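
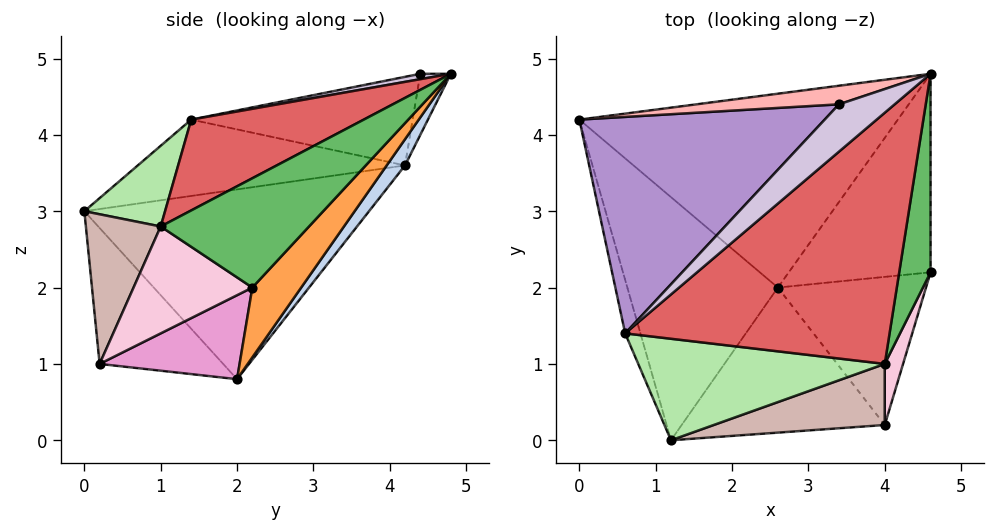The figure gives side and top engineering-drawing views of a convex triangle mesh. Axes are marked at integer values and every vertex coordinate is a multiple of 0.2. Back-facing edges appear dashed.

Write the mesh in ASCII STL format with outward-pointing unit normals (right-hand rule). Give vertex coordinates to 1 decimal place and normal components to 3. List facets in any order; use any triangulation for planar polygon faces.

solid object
 facet normal -0.776 -0.134 -0.616
  outer loop
   vertex 2.6 2.0 0.8
   vertex 1.2 0.0 3.0
   vertex 0.0 4.2 3.6
  endloop
 endfacet
 facet normal 0.048 0.807 -0.589
  outer loop
   vertex 2.6 2.0 0.8
   vertex 0.0 4.2 3.6
   vertex 4.6 4.8 4.8
  endloop
 endfacet
 facet normal 0.318 0.695 -0.645
  outer loop
   vertex 2.6 2.0 0.8
   vertex 4.6 4.8 4.8
   vertex 4.6 2.2 2.0
  endloop
 endfacet
 facet normal -0.951 -0.244 -0.190
  outer loop
   vertex 0.6 1.4 4.2
   vertex 0.0 4.2 3.6
   vertex 1.2 0.0 3.0
  endloop
 endfacet
 facet normal 0.922 -0.285 0.264
  outer loop
   vertex 4.0 1.0 2.8
   vertex 4.6 2.2 2.0
   vertex 4.6 4.8 4.8
  endloop
 endfacet
 facet normal 0.257 -0.563 0.785
  outer loop
   vertex 4.0 1.0 2.8
   vertex 0.6 1.4 4.2
   vertex 1.2 0.0 3.0
  endloop
 endfacet
 facet normal 0.285 -0.481 0.829
  outer loop
   vertex 4.0 1.0 2.8
   vertex 4.6 4.8 4.8
   vertex 0.6 1.4 4.2
  endloop
 endfacet
 facet normal -0.254 0.763 0.594
  outer loop
   vertex 3.4 4.4 4.8
   vertex 4.6 4.8 4.8
   vertex 0.0 4.2 3.6
  endloop
 endfacet
 facet normal -0.337 0.128 0.933
  outer loop
   vertex 3.4 4.4 4.8
   vertex 0.0 4.2 3.6
   vertex 0.6 1.4 4.2
  endloop
 endfacet
 facet normal 0.093 -0.278 0.956
  outer loop
   vertex 3.4 4.4 4.8
   vertex 0.6 1.4 4.2
   vertex 4.6 4.8 4.8
  endloop
 endfacet
 facet normal -0.492 -0.465 -0.736
  outer loop
   vertex 4.0 0.2 1.0
   vertex 1.2 0.0 3.0
   vertex 2.6 2.0 0.8
  endloop
 endfacet
 facet normal 0.335 -0.861 0.383
  outer loop
   vertex 4.0 0.2 1.0
   vertex 4.0 1.0 2.8
   vertex 1.2 0.0 3.0
  endloop
 endfacet
 facet normal 0.474 0.276 -0.836
  outer loop
   vertex 4.0 0.2 1.0
   vertex 2.6 2.0 0.8
   vertex 4.6 2.2 2.0
  endloop
 endfacet
 facet normal 0.921 -0.355 0.158
  outer loop
   vertex 4.0 0.2 1.0
   vertex 4.6 2.2 2.0
   vertex 4.0 1.0 2.8
  endloop
 endfacet
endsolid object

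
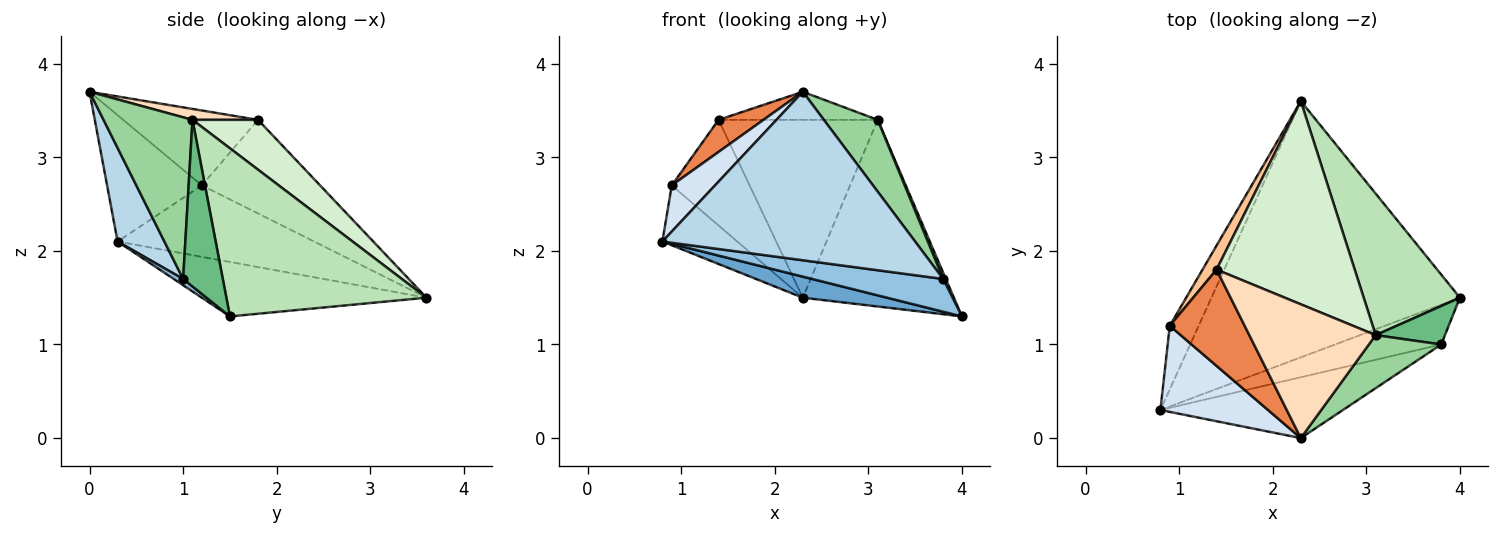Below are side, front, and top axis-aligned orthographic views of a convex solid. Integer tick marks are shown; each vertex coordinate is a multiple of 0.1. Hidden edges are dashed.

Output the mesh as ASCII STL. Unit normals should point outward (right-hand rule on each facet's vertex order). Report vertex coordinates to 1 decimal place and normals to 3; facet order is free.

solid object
 facet normal -0.213 -0.080 -0.974
  outer loop
   vertex 2.3 3.6 1.5
   vertex 4.0 1.5 1.3
   vertex 0.8 0.3 2.1
  endloop
 endfacet
 facet normal 0.045 -0.635 -0.771
  outer loop
   vertex 3.8 1.0 1.7
   vertex 0.8 0.3 2.1
   vertex 4.0 1.5 1.3
  endloop
 endfacet
 facet normal 0.172 -0.927 -0.335
  outer loop
   vertex 3.8 1.0 1.7
   vertex 2.3 0.0 3.7
   vertex 0.8 0.3 2.1
  endloop
 endfacet
 facet normal -0.719 -0.328 0.612
  outer loop
   vertex 0.9 1.2 2.7
   vertex 0.8 0.3 2.1
   vertex 2.3 0.0 3.7
  endloop
 endfacet
 facet normal -0.688 -0.229 0.688
  outer loop
   vertex 0.9 1.2 2.7
   vertex 2.3 0.0 3.7
   vertex 1.4 1.8 3.4
  endloop
 endfacet
 facet normal -0.874 0.333 -0.354
  outer loop
   vertex 0.9 1.2 2.7
   vertex 2.3 3.6 1.5
   vertex 0.8 0.3 2.1
  endloop
 endfacet
 facet normal -0.829 0.546 0.124
  outer loop
   vertex 0.9 1.2 2.7
   vertex 1.4 1.8 3.4
   vertex 2.3 3.6 1.5
  endloop
 endfacet
 facet normal 0.084 0.205 0.975
  outer loop
   vertex 3.1 1.1 3.4
   vertex 1.4 1.8 3.4
   vertex 2.3 0.0 3.7
  endloop
 endfacet
 facet normal 0.922 -0.062 0.383
  outer loop
   vertex 3.1 1.1 3.4
   vertex 3.8 1.0 1.7
   vertex 4.0 1.5 1.3
  endloop
 endfacet
 facet normal 0.799 -0.484 0.357
  outer loop
   vertex 3.1 1.1 3.4
   vertex 2.3 0.0 3.7
   vertex 3.8 1.0 1.7
  endloop
 endfacet
 facet normal 0.726 0.548 0.416
  outer loop
   vertex 3.1 1.1 3.4
   vertex 4.0 1.5 1.3
   vertex 2.3 3.6 1.5
  endloop
 endfacet
 facet normal 0.262 0.636 0.726
  outer loop
   vertex 3.1 1.1 3.4
   vertex 2.3 3.6 1.5
   vertex 1.4 1.8 3.4
  endloop
 endfacet
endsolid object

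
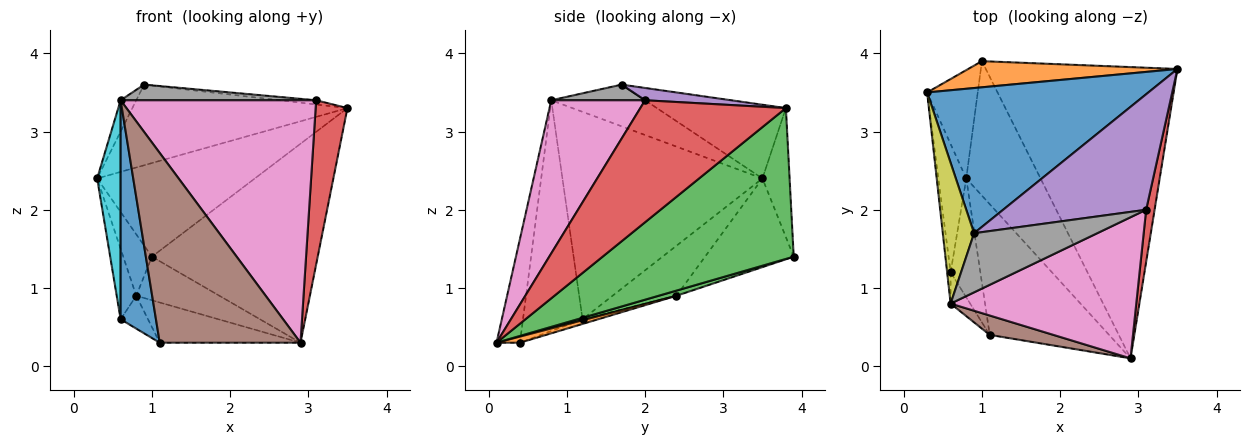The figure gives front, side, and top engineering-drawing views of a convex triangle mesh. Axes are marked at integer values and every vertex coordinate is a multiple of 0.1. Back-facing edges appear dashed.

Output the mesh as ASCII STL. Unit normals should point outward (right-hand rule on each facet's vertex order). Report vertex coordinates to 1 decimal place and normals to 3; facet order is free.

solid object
 facet normal -0.280 0.466 0.839
  outer loop
   vertex 0.9 1.7 3.6
   vertex 3.5 3.8 3.3
   vertex 0.3 3.5 2.4
  endloop
 endfacet
 facet normal -0.164 0.950 0.265
  outer loop
   vertex 1.0 3.9 1.4
   vertex 0.3 3.5 2.4
   vertex 3.5 3.8 3.3
  endloop
 endfacet
 facet normal 0.545 0.473 -0.692
  outer loop
   vertex 1.0 3.9 1.4
   vertex 3.5 3.8 3.3
   vertex 2.9 0.1 0.3
  endloop
 endfacet
 facet normal 0.975 -0.213 0.068
  outer loop
   vertex 3.1 2.0 3.4
   vertex 2.9 0.1 0.3
   vertex 3.5 3.8 3.3
  endloop
 endfacet
 facet normal 0.086 0.036 0.996
  outer loop
   vertex 3.1 2.0 3.4
   vertex 3.5 3.8 3.3
   vertex 0.9 1.7 3.6
  endloop
 endfacet
 facet normal -0.164 -0.981 0.100
  outer loop
   vertex 0.6 0.8 3.4
   vertex 1.1 0.4 0.3
   vertex 2.9 0.1 0.3
  endloop
 endfacet
 facet normal 0.383 -0.798 0.465
  outer loop
   vertex 0.6 0.8 3.4
   vertex 2.9 0.1 0.3
   vertex 3.1 2.0 3.4
  endloop
 endfacet
 facet normal 0.122 -0.254 0.960
  outer loop
   vertex 0.6 0.8 3.4
   vertex 3.1 2.0 3.4
   vertex 0.9 1.7 3.6
  endloop
 endfacet
 facet normal -0.793 0.132 0.595
  outer loop
   vertex 0.6 0.8 3.4
   vertex 0.9 1.7 3.6
   vertex 0.3 3.5 2.4
  endloop
 endfacet
 facet normal -0.993 -0.117 -0.017
  outer loop
   vertex 0.6 1.2 0.6
   vertex 0.6 0.8 3.4
   vertex 0.3 3.5 2.4
  endloop
 endfacet
 facet normal -0.858 -0.509 -0.073
  outer loop
   vertex 0.6 1.2 0.6
   vertex 1.1 0.4 0.3
   vertex 0.6 0.8 3.4
  endloop
 endfacet
 facet normal 0.049 0.294 -0.955
  outer loop
   vertex 0.8 2.4 0.9
   vertex 2.9 0.1 0.3
   vertex 1.1 0.4 0.3
  endloop
 endfacet
 facet normal 0.066 0.308 -0.949
  outer loop
   vertex 0.8 2.4 0.9
   vertex 1.0 3.9 1.4
   vertex 2.9 0.1 0.3
  endloop
 endfacet
 facet normal -0.150 0.263 -0.953
  outer loop
   vertex 0.8 2.4 0.9
   vertex 1.1 0.4 0.3
   vertex 0.6 1.2 0.6
  endloop
 endfacet
 facet normal -0.836 0.271 -0.477
  outer loop
   vertex 0.8 2.4 0.9
   vertex 0.3 3.5 2.4
   vertex 1.0 3.9 1.4
  endloop
 endfacet
 facet normal -0.844 0.258 -0.471
  outer loop
   vertex 0.8 2.4 0.9
   vertex 0.6 1.2 0.6
   vertex 0.3 3.5 2.4
  endloop
 endfacet
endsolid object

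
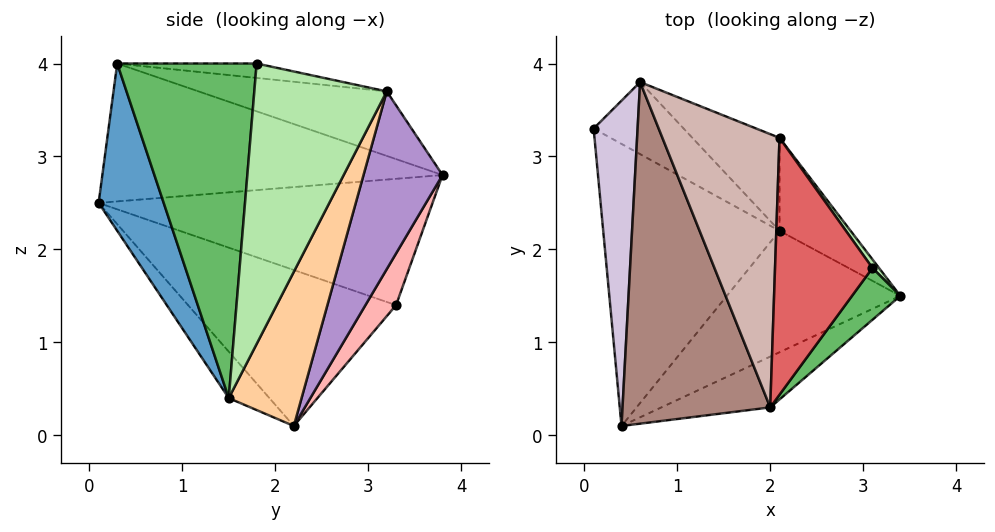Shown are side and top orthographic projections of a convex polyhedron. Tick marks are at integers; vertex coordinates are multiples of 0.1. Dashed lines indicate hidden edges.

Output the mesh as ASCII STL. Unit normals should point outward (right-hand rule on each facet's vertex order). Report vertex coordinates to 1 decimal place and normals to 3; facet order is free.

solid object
 facet normal 0.299 -0.934 -0.195
  outer loop
   vertex 2.0 0.3 4.0
   vertex 0.4 0.1 2.5
   vertex 3.4 1.5 0.4
  endloop
 endfacet
 facet normal -0.631 -0.304 -0.713
  outer loop
   vertex 2.1 2.2 0.1
   vertex 0.4 0.1 2.5
   vertex 0.1 3.3 1.4
  endloop
 endfacet
 facet normal -0.193 -0.667 -0.720
  outer loop
   vertex 2.1 2.2 0.1
   vertex 3.4 1.5 0.4
   vertex 0.4 0.1 2.5
  endloop
 endfacet
 facet normal 0.502 0.833 -0.231
  outer loop
   vertex 2.1 2.2 0.1
   vertex 2.1 3.2 3.7
   vertex 3.4 1.5 0.4
  endloop
 endfacet
 facet normal 0.801 -0.587 0.116
  outer loop
   vertex 3.1 1.8 4.0
   vertex 2.0 0.3 4.0
   vertex 3.4 1.5 0.4
  endloop
 endfacet
 facet normal 0.812 0.584 0.019
  outer loop
   vertex 3.1 1.8 4.0
   vertex 3.4 1.5 0.4
   vertex 2.1 3.2 3.7
  endloop
 endfacet
 facet normal -0.146 0.107 0.984
  outer loop
   vertex 3.1 1.8 4.0
   vertex 2.1 3.2 3.7
   vertex 2.0 0.3 4.0
  endloop
 endfacet
 facet normal 0.229 0.888 -0.399
  outer loop
   vertex 0.6 3.8 2.8
   vertex 2.1 2.2 0.1
   vertex 0.1 3.3 1.4
  endloop
 endfacet
 facet normal 0.479 0.846 -0.235
  outer loop
   vertex 0.6 3.8 2.8
   vertex 2.1 3.2 3.7
   vertex 2.1 2.2 0.1
  endloop
 endfacet
 facet normal -0.944 0.024 0.328
  outer loop
   vertex 0.6 3.8 2.8
   vertex 0.1 3.3 1.4
   vertex 0.4 0.1 2.5
  endloop
 endfacet
 facet normal -0.682 -0.022 0.731
  outer loop
   vertex 0.6 3.8 2.8
   vertex 0.4 0.1 2.5
   vertex 2.0 0.3 4.0
  endloop
 endfacet
 facet normal -0.480 0.107 0.871
  outer loop
   vertex 0.6 3.8 2.8
   vertex 2.0 0.3 4.0
   vertex 2.1 3.2 3.7
  endloop
 endfacet
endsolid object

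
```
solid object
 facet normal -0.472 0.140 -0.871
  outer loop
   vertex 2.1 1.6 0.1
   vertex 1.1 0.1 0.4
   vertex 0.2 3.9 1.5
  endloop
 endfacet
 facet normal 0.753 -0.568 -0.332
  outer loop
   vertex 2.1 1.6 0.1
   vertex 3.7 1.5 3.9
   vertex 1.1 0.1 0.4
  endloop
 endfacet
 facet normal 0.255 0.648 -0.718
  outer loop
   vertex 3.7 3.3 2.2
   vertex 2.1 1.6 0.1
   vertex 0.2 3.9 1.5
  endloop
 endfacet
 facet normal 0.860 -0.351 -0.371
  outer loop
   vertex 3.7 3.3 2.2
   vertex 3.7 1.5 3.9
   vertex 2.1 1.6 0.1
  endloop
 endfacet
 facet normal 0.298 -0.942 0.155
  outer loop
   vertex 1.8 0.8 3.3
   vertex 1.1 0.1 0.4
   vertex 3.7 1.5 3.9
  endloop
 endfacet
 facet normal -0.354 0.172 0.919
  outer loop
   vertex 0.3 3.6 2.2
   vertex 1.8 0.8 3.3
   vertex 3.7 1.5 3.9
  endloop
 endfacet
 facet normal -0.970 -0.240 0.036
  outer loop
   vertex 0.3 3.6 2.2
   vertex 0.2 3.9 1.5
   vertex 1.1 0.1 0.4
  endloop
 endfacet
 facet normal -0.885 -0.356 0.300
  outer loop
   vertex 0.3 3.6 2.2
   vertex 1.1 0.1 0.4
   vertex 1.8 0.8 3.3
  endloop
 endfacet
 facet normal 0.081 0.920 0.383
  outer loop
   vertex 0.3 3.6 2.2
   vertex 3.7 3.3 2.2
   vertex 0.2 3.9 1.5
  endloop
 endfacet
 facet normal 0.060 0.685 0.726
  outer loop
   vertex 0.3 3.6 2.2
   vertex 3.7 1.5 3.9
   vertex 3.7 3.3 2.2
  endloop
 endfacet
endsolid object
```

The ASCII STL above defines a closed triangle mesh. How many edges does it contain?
15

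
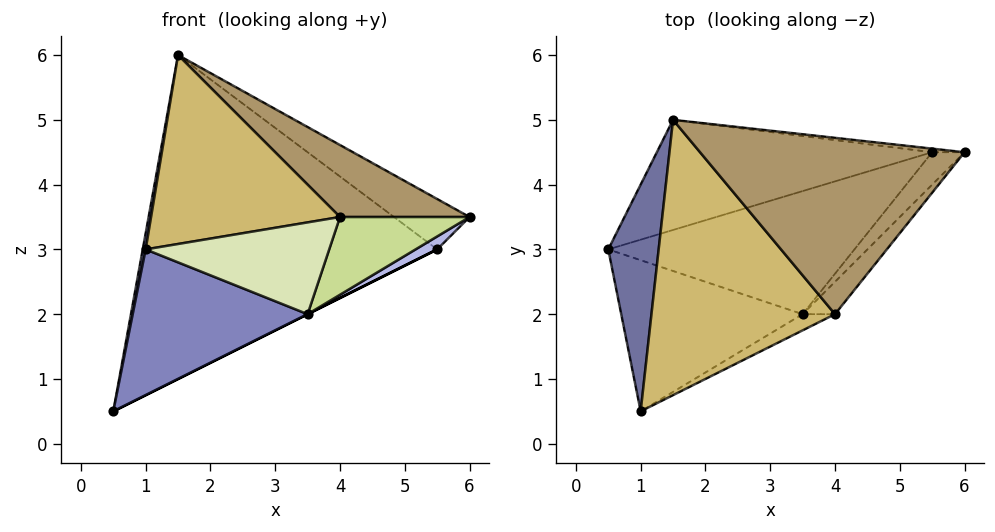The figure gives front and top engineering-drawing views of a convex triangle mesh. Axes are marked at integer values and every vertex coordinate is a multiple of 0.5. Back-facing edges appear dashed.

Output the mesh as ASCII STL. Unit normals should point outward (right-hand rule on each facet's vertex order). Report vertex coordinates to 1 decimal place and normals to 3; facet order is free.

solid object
 facet normal -0.983 -0.013 0.183
  outer loop
   vertex 1.5 5.0 6.0
   vertex 0.5 3.0 0.5
   vertex 1.0 0.5 3.0
  endloop
 endfacet
 facet normal 0.127 -0.688 -0.714
  outer loop
   vertex 3.5 2.0 2.0
   vertex 1.0 0.5 3.0
   vertex 0.5 3.0 0.5
  endloop
 endfacet
 facet normal 0.447 0.000 -0.894
  outer loop
   vertex 5.5 4.5 3.0
   vertex 3.5 2.0 2.0
   vertex 0.5 3.0 0.5
  endloop
 endfacet
 facet normal 0.680 -0.272 -0.680
  outer loop
   vertex 5.5 4.5 3.0
   vertex 6.0 4.5 3.5
   vertex 3.5 2.0 2.0
  endloop
 endfacet
 facet normal -0.122 0.940 -0.319
  outer loop
   vertex 5.5 4.5 3.0
   vertex 0.5 3.0 0.5
   vertex 1.5 5.0 6.0
  endloop
 endfacet
 facet normal 0.071 0.995 -0.071
  outer loop
   vertex 5.5 4.5 3.0
   vertex 1.5 5.0 6.0
   vertex 6.0 4.5 3.5
  endloop
 endfacet
 facet normal 0.756 -0.605 -0.252
  outer loop
   vertex 4.0 2.0 3.5
   vertex 3.5 2.0 2.0
   vertex 6.0 4.5 3.5
  endloop
 endfacet
 facet normal 0.462 -0.873 -0.154
  outer loop
   vertex 4.0 2.0 3.5
   vertex 1.0 0.5 3.0
   vertex 3.5 2.0 2.0
  endloop
 endfacet
 facet normal 0.427 -0.342 0.837
  outer loop
   vertex 4.0 2.0 3.5
   vertex 6.0 4.5 3.5
   vertex 1.5 5.0 6.0
  endloop
 endfacet
 facet normal 0.144 -0.560 0.816
  outer loop
   vertex 4.0 2.0 3.5
   vertex 1.5 5.0 6.0
   vertex 1.0 0.5 3.0
  endloop
 endfacet
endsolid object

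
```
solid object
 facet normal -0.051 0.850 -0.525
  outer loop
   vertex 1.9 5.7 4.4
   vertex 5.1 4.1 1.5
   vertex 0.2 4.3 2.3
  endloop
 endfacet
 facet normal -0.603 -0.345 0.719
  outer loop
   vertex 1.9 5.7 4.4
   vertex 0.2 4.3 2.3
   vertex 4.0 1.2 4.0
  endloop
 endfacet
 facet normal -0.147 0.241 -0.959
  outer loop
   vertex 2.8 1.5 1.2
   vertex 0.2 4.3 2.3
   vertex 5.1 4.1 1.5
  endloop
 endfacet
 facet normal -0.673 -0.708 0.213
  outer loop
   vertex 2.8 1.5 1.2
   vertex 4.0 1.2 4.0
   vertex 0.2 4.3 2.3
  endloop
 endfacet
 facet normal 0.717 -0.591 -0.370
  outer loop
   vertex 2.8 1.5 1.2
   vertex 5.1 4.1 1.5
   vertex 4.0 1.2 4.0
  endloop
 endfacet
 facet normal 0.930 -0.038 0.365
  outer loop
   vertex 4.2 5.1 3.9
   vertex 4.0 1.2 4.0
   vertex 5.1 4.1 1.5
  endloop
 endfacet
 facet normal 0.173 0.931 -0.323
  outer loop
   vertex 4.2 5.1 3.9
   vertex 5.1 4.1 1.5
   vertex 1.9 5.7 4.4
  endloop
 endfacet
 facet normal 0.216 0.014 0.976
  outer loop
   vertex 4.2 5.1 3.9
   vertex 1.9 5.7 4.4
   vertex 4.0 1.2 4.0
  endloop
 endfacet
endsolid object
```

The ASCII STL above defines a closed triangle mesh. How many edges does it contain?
12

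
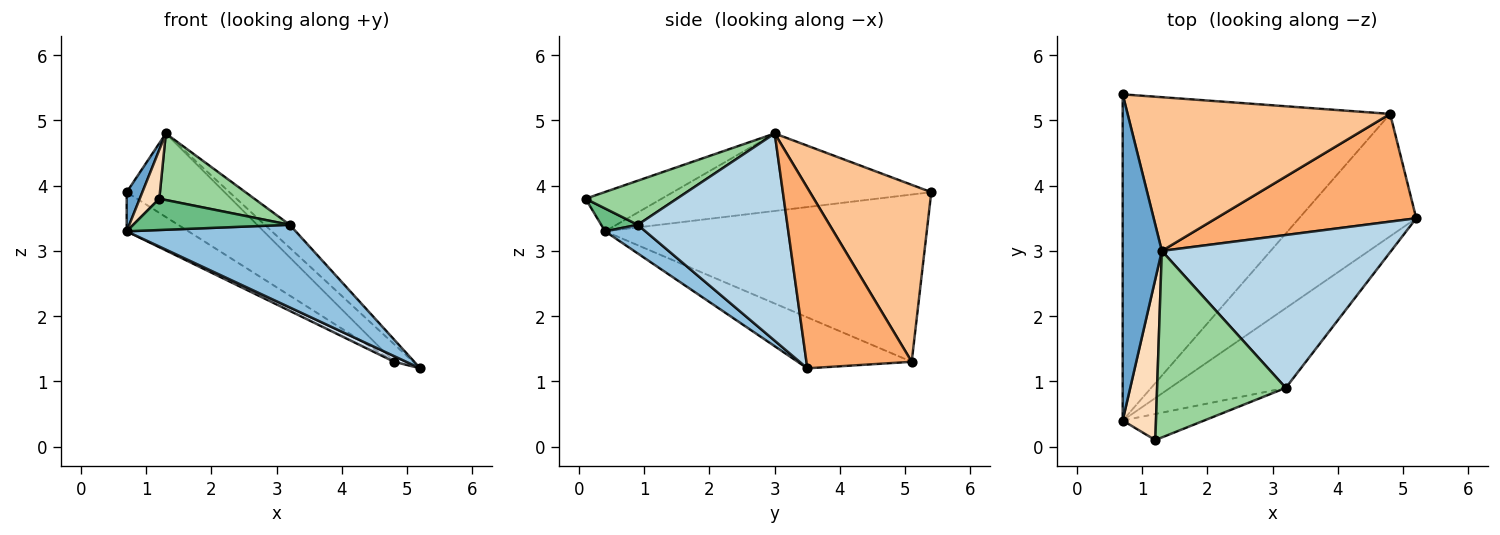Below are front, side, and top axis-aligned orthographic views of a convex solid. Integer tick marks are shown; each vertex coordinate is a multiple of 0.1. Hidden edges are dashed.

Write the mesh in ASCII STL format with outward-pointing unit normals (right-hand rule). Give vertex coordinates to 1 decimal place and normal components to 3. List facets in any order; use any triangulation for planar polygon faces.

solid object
 facet normal -0.891 -0.054 0.450
  outer loop
   vertex 1.3 3.0 4.8
   vertex 0.7 5.4 3.9
   vertex 0.7 0.4 3.3
  endloop
 endfacet
 facet normal 0.169 -0.709 -0.684
  outer loop
   vertex 3.2 0.9 3.4
   vertex 0.7 0.4 3.3
   vertex 5.2 3.5 1.2
  endloop
 endfacet
 facet normal 0.666 0.111 0.737
  outer loop
   vertex 3.2 0.9 3.4
   vertex 5.2 3.5 1.2
   vertex 1.3 3.0 4.8
  endloop
 endfacet
 facet normal -0.398 -0.042 -0.916
  outer loop
   vertex 4.8 5.1 1.3
   vertex 5.2 3.5 1.2
   vertex 0.7 0.4 3.3
  endloop
 endfacet
 facet normal -0.527 0.101 -0.844
  outer loop
   vertex 4.8 5.1 1.3
   vertex 0.7 0.4 3.3
   vertex 0.7 5.4 3.9
  endloop
 endfacet
 facet normal 0.665 0.120 0.737
  outer loop
   vertex 4.8 5.1 1.3
   vertex 1.3 3.0 4.8
   vertex 5.2 3.5 1.2
  endloop
 endfacet
 facet normal 0.509 0.411 0.756
  outer loop
   vertex 4.8 5.1 1.3
   vertex 0.7 5.4 3.9
   vertex 1.3 3.0 4.8
  endloop
 endfacet
 facet normal -0.749 -0.193 0.634
  outer loop
   vertex 1.2 0.1 3.8
   vertex 1.3 3.0 4.8
   vertex 0.7 0.4 3.3
  endloop
 endfacet
 facet normal 0.176 -0.756 -0.630
  outer loop
   vertex 1.2 0.1 3.8
   vertex 0.7 0.4 3.3
   vertex 3.2 0.9 3.4
  endloop
 endfacet
 facet normal 0.307 -0.320 0.896
  outer loop
   vertex 1.2 0.1 3.8
   vertex 3.2 0.9 3.4
   vertex 1.3 3.0 4.8
  endloop
 endfacet
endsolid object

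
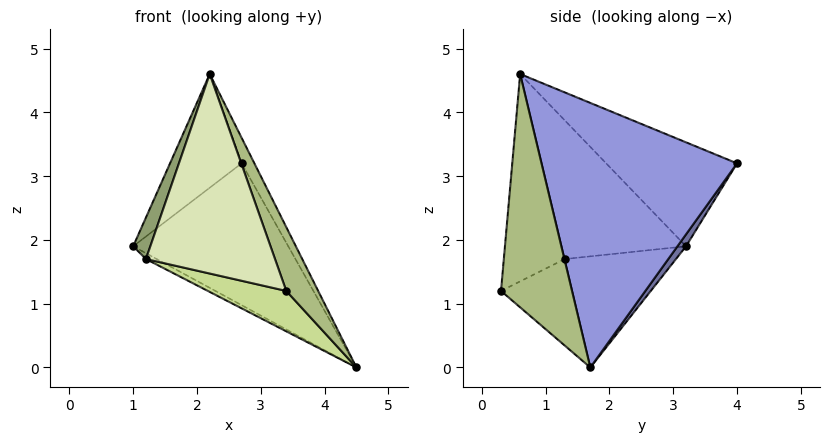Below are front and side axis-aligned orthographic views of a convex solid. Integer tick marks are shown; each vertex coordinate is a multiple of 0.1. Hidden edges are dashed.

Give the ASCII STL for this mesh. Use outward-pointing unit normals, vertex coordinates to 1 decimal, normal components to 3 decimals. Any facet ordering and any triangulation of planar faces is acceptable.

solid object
 facet normal 0.045 0.823 -0.566
  outer loop
   vertex 2.7 4.0 3.2
   vertex 4.5 1.7 0.0
   vertex 1.0 3.2 1.9
  endloop
 endfacet
 facet normal -0.668 0.365 0.649
  outer loop
   vertex 2.7 4.0 3.2
   vertex 1.0 3.2 1.9
   vertex 2.2 0.6 4.6
  endloop
 endfacet
 facet normal 0.887 0.058 0.458
  outer loop
   vertex 2.7 4.0 3.2
   vertex 2.2 0.6 4.6
   vertex 4.5 1.7 0.0
  endloop
 endfacet
 facet normal -0.462 0.045 -0.886
  outer loop
   vertex 1.2 1.3 1.7
   vertex 1.0 3.2 1.9
   vertex 4.5 1.7 0.0
  endloop
 endfacet
 facet normal -0.947 -0.131 0.295
  outer loop
   vertex 1.2 1.3 1.7
   vertex 2.2 0.6 4.6
   vertex 1.0 3.2 1.9
  endloop
 endfacet
 facet normal 0.859 -0.386 0.337
  outer loop
   vertex 3.4 0.3 1.2
   vertex 4.5 1.7 0.0
   vertex 2.2 0.6 4.6
  endloop
 endfacet
 facet normal -0.377 -0.414 -0.829
  outer loop
   vertex 3.4 0.3 1.2
   vertex 1.2 1.3 1.7
   vertex 4.5 1.7 0.0
  endloop
 endfacet
 facet normal -0.426 -0.902 -0.071
  outer loop
   vertex 3.4 0.3 1.2
   vertex 2.2 0.6 4.6
   vertex 1.2 1.3 1.7
  endloop
 endfacet
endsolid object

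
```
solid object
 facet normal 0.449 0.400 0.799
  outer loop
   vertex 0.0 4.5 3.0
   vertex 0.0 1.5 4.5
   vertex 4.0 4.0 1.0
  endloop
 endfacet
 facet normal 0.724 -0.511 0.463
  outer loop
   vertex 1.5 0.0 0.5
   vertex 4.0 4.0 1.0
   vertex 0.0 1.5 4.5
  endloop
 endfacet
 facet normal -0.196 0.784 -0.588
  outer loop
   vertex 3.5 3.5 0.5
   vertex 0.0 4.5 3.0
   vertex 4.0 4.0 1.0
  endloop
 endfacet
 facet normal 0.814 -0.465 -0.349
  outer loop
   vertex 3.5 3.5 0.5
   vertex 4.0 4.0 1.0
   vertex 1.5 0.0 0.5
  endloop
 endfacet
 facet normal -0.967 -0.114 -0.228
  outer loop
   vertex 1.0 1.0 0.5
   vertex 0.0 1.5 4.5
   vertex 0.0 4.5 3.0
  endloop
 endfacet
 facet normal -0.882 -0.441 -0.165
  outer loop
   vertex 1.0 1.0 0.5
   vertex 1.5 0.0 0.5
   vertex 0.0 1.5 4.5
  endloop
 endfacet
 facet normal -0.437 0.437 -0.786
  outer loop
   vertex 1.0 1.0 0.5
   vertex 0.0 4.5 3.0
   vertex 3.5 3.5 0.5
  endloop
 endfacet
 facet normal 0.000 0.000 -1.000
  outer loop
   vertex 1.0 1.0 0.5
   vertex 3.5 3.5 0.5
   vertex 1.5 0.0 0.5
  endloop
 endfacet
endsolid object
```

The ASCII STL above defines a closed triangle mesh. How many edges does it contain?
12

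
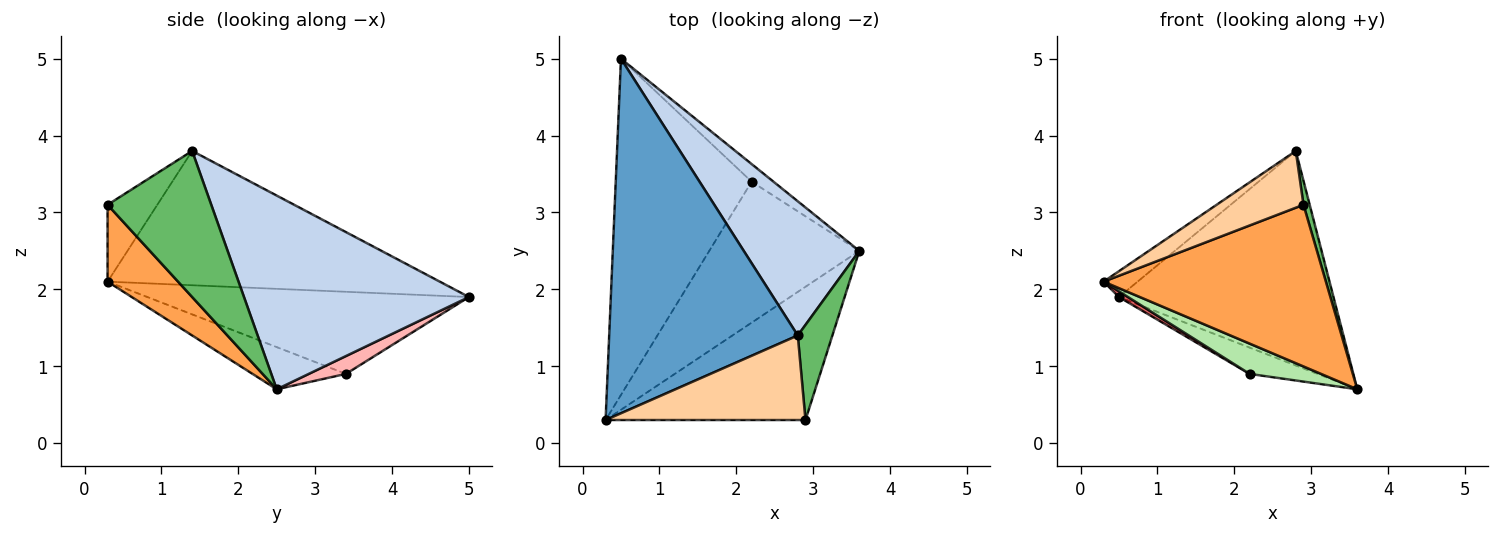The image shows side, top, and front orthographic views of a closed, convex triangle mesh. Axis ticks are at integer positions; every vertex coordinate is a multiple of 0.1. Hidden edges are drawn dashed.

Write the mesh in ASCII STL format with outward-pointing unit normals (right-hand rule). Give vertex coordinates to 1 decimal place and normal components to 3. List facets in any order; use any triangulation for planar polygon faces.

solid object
 facet normal -0.579 0.059 0.813
  outer loop
   vertex 2.8 1.4 3.8
   vertex 0.5 5.0 1.9
   vertex 0.3 0.3 2.1
  endloop
 endfacet
 facet normal 0.664 0.634 0.396
  outer loop
   vertex 2.8 1.4 3.8
   vertex 3.6 2.5 0.7
   vertex 0.5 5.0 1.9
  endloop
 endfacet
 facet normal 0.238 -0.750 -0.618
  outer loop
   vertex 2.9 0.3 3.1
   vertex 0.3 0.3 2.1
   vertex 3.6 2.5 0.7
  endloop
 endfacet
 facet normal -0.304 -0.531 0.791
  outer loop
   vertex 2.9 0.3 3.1
   vertex 2.8 1.4 3.8
   vertex 0.3 0.3 2.1
  endloop
 endfacet
 facet normal 0.971 -0.058 0.230
  outer loop
   vertex 2.9 0.3 3.1
   vertex 3.6 2.5 0.7
   vertex 2.8 1.4 3.8
  endloop
 endfacet
 facet normal -0.265 -0.203 -0.943
  outer loop
   vertex 2.2 3.4 0.9
   vertex 3.6 2.5 0.7
   vertex 0.3 0.3 2.1
  endloop
 endfacet
 facet normal -0.517 -0.014 -0.856
  outer loop
   vertex 2.2 3.4 0.9
   vertex 0.3 0.3 2.1
   vertex 0.5 5.0 1.9
  endloop
 endfacet
 facet normal 0.414 0.756 -0.507
  outer loop
   vertex 2.2 3.4 0.9
   vertex 0.5 5.0 1.9
   vertex 3.6 2.5 0.7
  endloop
 endfacet
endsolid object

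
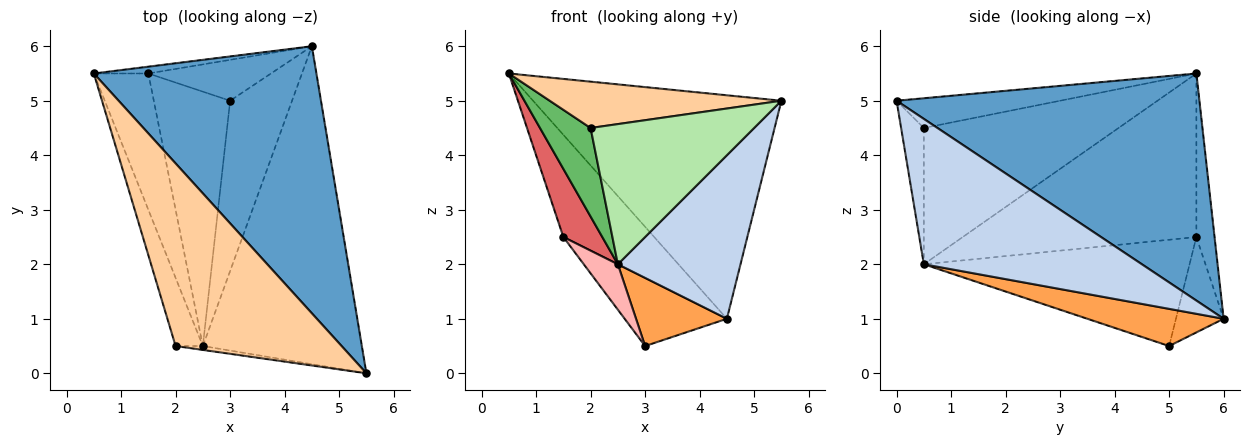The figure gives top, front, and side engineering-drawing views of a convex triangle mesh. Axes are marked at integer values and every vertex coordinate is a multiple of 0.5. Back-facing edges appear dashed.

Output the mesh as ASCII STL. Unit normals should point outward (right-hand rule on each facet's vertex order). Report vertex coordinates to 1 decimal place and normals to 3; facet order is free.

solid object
 facet normal 0.616 0.505 0.604
  outer loop
   vertex 4.5 6.0 1.0
   vertex 0.5 5.5 5.5
   vertex 5.5 0.0 5.0
  endloop
 endfacet
 facet normal 0.631 -0.355 -0.690
  outer loop
   vertex 2.5 0.5 2.0
   vertex 4.5 6.0 1.0
   vertex 5.5 0.0 5.0
  endloop
 endfacet
 facet normal 0.487 -0.324 -0.811
  outer loop
   vertex 2.5 0.5 2.0
   vertex 3.0 5.0 0.5
   vertex 4.5 6.0 1.0
  endloop
 endfacet
 facet normal -0.171 -0.242 0.955
  outer loop
   vertex 2.0 0.5 4.5
   vertex 5.5 0.0 5.0
   vertex 0.5 5.5 5.5
  endloop
 endfacet
 facet normal -0.950 -0.247 -0.190
  outer loop
   vertex 2.0 0.5 4.5
   vertex 0.5 5.5 5.5
   vertex 2.5 0.5 2.0
  endloop
 endfacet
 facet normal -0.138 -0.990 -0.028
  outer loop
   vertex 2.0 0.5 4.5
   vertex 2.5 0.5 2.0
   vertex 5.5 0.0 5.0
  endloop
 endfacet
 facet normal -0.937 -0.156 -0.312
  outer loop
   vertex 1.5 5.5 2.5
   vertex 2.5 0.5 2.0
   vertex 0.5 5.5 5.5
  endloop
 endfacet
 facet normal -0.808 -0.104 -0.580
  outer loop
   vertex 1.5 5.5 2.5
   vertex 3.0 5.0 0.5
   vertex 2.5 0.5 2.0
  endloop
 endfacet
 facet normal -0.196 0.978 -0.065
  outer loop
   vertex 1.5 5.5 2.5
   vertex 0.5 5.5 5.5
   vertex 4.5 6.0 1.0
  endloop
 endfacet
 facet normal -0.372 0.796 -0.478
  outer loop
   vertex 1.5 5.5 2.5
   vertex 4.5 6.0 1.0
   vertex 3.0 5.0 0.5
  endloop
 endfacet
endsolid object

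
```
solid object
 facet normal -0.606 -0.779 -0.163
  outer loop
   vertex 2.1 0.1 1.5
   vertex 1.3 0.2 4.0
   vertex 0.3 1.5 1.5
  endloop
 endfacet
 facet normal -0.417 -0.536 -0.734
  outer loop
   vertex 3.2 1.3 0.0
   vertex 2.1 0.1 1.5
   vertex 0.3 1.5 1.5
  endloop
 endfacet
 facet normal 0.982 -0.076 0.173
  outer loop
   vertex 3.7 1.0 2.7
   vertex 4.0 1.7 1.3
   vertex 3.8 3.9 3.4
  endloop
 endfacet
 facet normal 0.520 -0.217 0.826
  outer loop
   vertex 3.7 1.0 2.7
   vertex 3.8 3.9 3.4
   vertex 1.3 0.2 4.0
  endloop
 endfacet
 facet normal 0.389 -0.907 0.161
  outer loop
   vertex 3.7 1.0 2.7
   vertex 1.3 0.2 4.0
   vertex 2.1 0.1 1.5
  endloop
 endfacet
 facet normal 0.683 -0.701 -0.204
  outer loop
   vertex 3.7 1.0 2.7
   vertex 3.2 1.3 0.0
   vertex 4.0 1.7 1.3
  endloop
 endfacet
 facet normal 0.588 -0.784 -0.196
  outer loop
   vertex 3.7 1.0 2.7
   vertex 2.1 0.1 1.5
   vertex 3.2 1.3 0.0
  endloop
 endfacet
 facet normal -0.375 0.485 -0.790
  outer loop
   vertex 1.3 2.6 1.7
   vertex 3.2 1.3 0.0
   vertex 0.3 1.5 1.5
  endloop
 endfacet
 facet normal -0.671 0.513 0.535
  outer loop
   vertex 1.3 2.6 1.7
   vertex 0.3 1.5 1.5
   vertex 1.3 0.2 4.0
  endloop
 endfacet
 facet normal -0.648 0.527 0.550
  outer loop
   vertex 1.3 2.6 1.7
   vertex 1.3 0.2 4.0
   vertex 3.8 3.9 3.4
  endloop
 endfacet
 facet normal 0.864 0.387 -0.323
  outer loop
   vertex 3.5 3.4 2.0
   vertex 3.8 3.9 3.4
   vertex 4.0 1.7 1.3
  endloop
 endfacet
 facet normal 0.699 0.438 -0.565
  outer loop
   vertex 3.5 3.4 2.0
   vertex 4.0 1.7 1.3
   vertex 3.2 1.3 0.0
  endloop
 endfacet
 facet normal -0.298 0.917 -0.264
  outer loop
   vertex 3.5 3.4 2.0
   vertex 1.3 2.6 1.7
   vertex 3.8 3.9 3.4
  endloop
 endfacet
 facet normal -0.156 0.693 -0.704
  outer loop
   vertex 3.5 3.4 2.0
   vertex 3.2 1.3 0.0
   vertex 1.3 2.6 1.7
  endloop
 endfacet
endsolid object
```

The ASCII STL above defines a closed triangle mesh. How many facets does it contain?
14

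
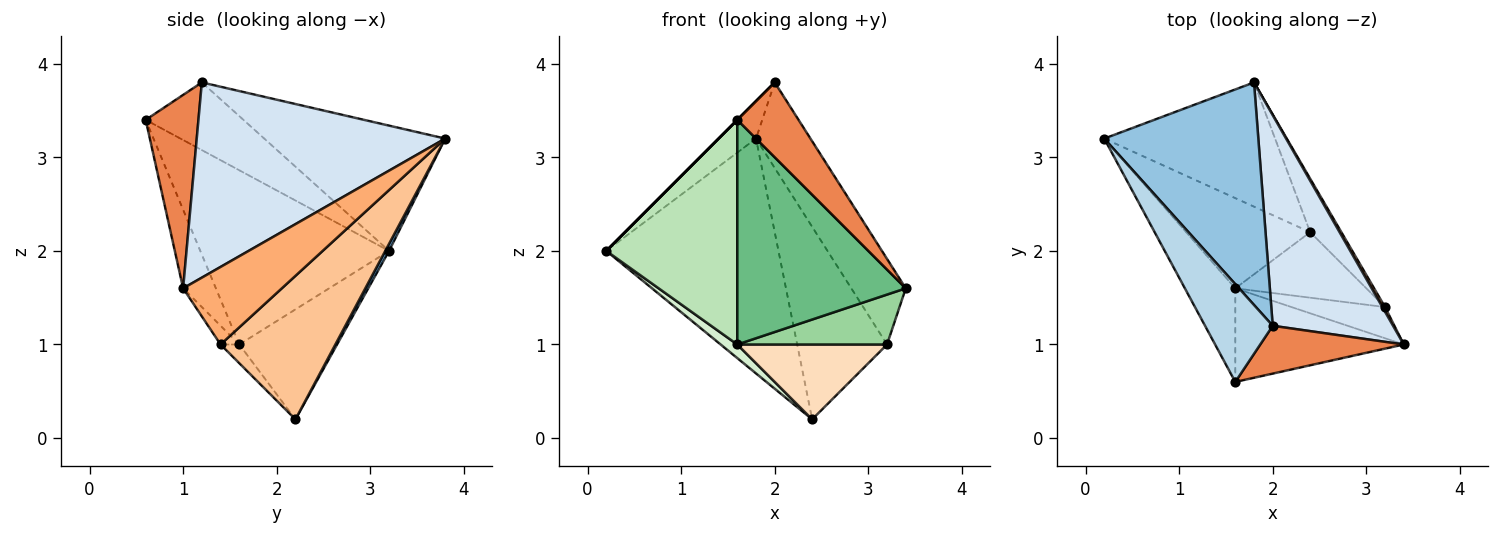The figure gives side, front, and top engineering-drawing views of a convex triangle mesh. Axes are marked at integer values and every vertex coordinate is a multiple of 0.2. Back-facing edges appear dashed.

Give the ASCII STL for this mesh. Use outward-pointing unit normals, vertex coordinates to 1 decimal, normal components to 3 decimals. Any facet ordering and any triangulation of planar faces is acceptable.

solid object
 facet normal 0.019 0.884 -0.468
  outer loop
   vertex 2.4 2.2 0.2
   vertex 0.2 3.2 2.0
   vertex 1.8 3.8 3.2
  endloop
 endfacet
 facet normal -0.626 0.129 0.769
  outer loop
   vertex 2.0 1.2 3.8
   vertex 1.8 3.8 3.2
   vertex 0.2 3.2 2.0
  endloop
 endfacet
 facet normal -0.707 0.000 0.707
  outer loop
   vertex 2.0 1.2 3.8
   vertex 0.2 3.2 2.0
   vertex 1.6 0.6 3.4
  endloop
 endfacet
 facet normal 0.837 0.183 0.516
  outer loop
   vertex 2.0 1.2 3.8
   vertex 3.4 1.0 1.6
   vertex 1.8 3.8 3.2
  endloop
 endfacet
 facet normal 0.587 -0.682 0.436
  outer loop
   vertex 2.0 1.2 3.8
   vertex 1.6 0.6 3.4
   vertex 3.4 1.0 1.6
  endloop
 endfacet
 facet normal 0.875 0.483 0.030
  outer loop
   vertex 3.2 1.4 1.0
   vertex 1.8 3.8 3.2
   vertex 3.4 1.0 1.6
  endloop
 endfacet
 facet normal 0.776 0.607 -0.169
  outer loop
   vertex 3.2 1.4 1.0
   vertex 2.4 2.2 0.2
   vertex 1.8 3.8 3.2
  endloop
 endfacet
 facet normal -0.094 -0.749 -0.656
  outer loop
   vertex 1.6 1.6 1.0
   vertex 2.4 2.2 0.2
   vertex 3.2 1.4 1.0
  endloop
 endfacet
 facet normal -0.177 -0.909 -0.379
  outer loop
   vertex 1.6 1.6 1.0
   vertex 3.4 1.0 1.6
   vertex 1.6 0.6 3.4
  endloop
 endfacet
 facet normal -0.105 -0.843 -0.527
  outer loop
   vertex 1.6 1.6 1.0
   vertex 3.2 1.4 1.0
   vertex 3.4 1.0 1.6
  endloop
 endfacet
 facet normal -0.799 -0.555 -0.231
  outer loop
   vertex 1.6 1.6 1.0
   vertex 1.6 0.6 3.4
   vertex 0.2 3.2 2.0
  endloop
 endfacet
 facet normal -0.659 -0.112 -0.743
  outer loop
   vertex 1.6 1.6 1.0
   vertex 0.2 3.2 2.0
   vertex 2.4 2.2 0.2
  endloop
 endfacet
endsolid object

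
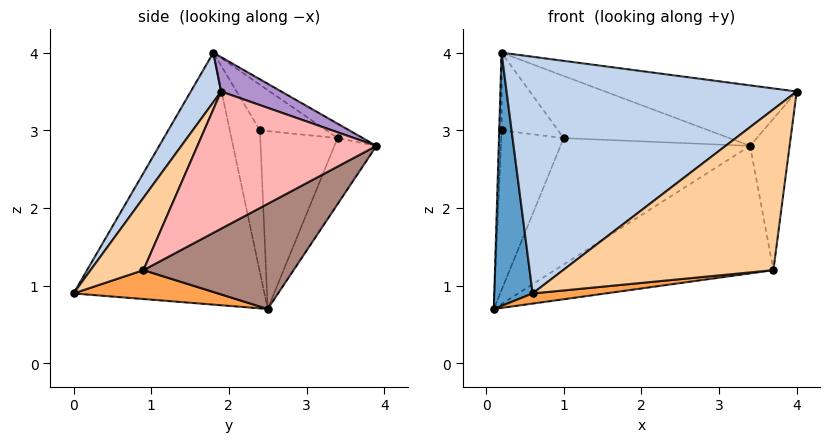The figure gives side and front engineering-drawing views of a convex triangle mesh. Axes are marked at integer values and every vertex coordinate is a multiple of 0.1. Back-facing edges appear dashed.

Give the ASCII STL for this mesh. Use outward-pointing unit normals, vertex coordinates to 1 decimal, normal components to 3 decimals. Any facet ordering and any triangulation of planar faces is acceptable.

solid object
 facet normal -0.980 -0.197 -0.012
  outer loop
   vertex 0.2 1.8 4.0
   vertex 0.1 2.5 0.7
   vertex 0.6 0.0 0.9
  endloop
 endfacet
 facet normal 0.089 -0.856 0.509
  outer loop
   vertex 0.2 1.8 4.0
   vertex 0.6 0.0 0.9
   vertex 4.0 1.9 3.5
  endloop
 endfacet
 facet normal 0.113 -0.057 -0.992
  outer loop
   vertex 3.7 0.9 1.2
   vertex 0.6 0.0 0.9
   vertex 0.1 2.5 0.7
  endloop
 endfacet
 facet normal 0.227 -0.904 0.363
  outer loop
   vertex 3.7 0.9 1.2
   vertex 4.0 1.9 3.5
   vertex 0.6 0.0 0.9
  endloop
 endfacet
 facet normal -0.996 0.078 0.047
  outer loop
   vertex 0.2 2.4 3.0
   vertex 0.1 2.5 0.7
   vertex 0.2 1.8 4.0
  endloop
 endfacet
 facet normal -0.776 0.627 0.061
  outer loop
   vertex 0.2 2.4 3.0
   vertex 1.0 3.4 2.9
   vertex 0.1 2.5 0.7
  endloop
 endfacet
 facet normal -0.710 0.604 0.362
  outer loop
   vertex 0.2 2.4 3.0
   vertex 0.2 1.8 4.0
   vertex 1.0 3.4 2.9
  endloop
 endfacet
 facet normal 0.953 0.210 -0.216
  outer loop
   vertex 3.4 3.9 2.8
   vertex 4.0 1.9 3.5
   vertex 3.7 0.9 1.2
  endloop
 endfacet
 facet normal 0.113 0.358 0.927
  outer loop
   vertex 3.4 3.9 2.8
   vertex 0.2 1.8 4.0
   vertex 4.0 1.9 3.5
  endloop
 endfacet
 facet normal -0.091 0.595 0.799
  outer loop
   vertex 3.4 3.9 2.8
   vertex 1.0 3.4 2.9
   vertex 0.2 1.8 4.0
  endloop
 endfacet
 facet normal 0.323 0.470 -0.821
  outer loop
   vertex 3.4 3.9 2.8
   vertex 3.7 0.9 1.2
   vertex 0.1 2.5 0.7
  endloop
 endfacet
 facet normal -0.207 0.932 -0.297
  outer loop
   vertex 3.4 3.9 2.8
   vertex 0.1 2.5 0.7
   vertex 1.0 3.4 2.9
  endloop
 endfacet
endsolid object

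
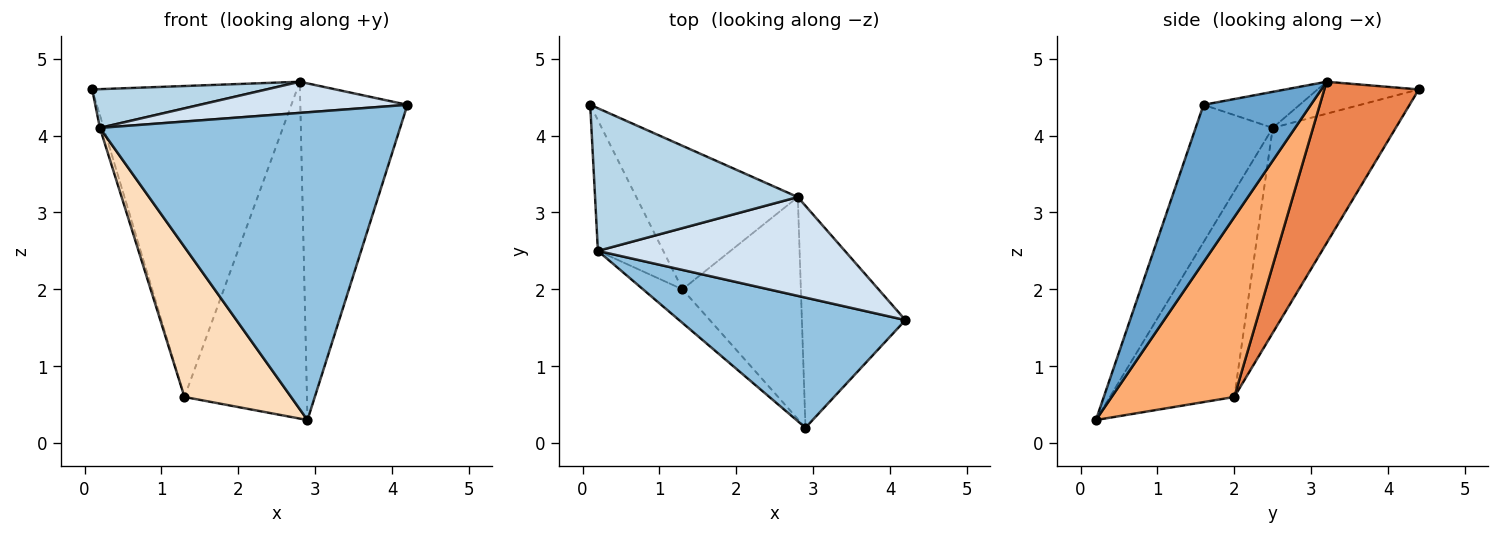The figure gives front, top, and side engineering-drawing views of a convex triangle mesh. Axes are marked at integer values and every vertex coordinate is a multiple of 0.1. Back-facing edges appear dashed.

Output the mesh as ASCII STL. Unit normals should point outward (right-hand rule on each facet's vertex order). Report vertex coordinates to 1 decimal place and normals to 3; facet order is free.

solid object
 facet normal 0.642 0.640 -0.422
  outer loop
   vertex 2.8 3.2 4.7
   vertex 4.2 1.6 4.4
   vertex 2.9 0.2 0.3
  endloop
 endfacet
 facet normal -0.230 -0.896 0.379
  outer loop
   vertex 0.2 2.5 4.1
   vertex 2.9 0.2 0.3
   vertex 4.2 1.6 4.4
  endloop
 endfacet
 facet normal -0.150 -0.259 0.954
  outer loop
   vertex 0.2 2.5 4.1
   vertex 2.8 3.2 4.7
   vertex 0.1 4.4 4.6
  endloop
 endfacet
 facet normal -0.138 -0.298 0.945
  outer loop
   vertex 0.2 2.5 4.1
   vertex 4.2 1.6 4.4
   vertex 2.8 3.2 4.7
  endloop
 endfacet
 facet normal 0.386 0.837 -0.386
  outer loop
   vertex 1.3 2.0 0.6
   vertex 0.1 4.4 4.6
   vertex 2.8 3.2 4.7
  endloop
 endfacet
 facet normal 0.641 0.641 -0.422
  outer loop
   vertex 1.3 2.0 0.6
   vertex 2.8 3.2 4.7
   vertex 2.9 0.2 0.3
  endloop
 endfacet
 facet normal -0.952 0.030 -0.304
  outer loop
   vertex 1.3 2.0 0.6
   vertex 0.2 2.5 4.1
   vertex 0.1 4.4 4.6
  endloop
 endfacet
 facet normal -0.751 -0.644 -0.144
  outer loop
   vertex 1.3 2.0 0.6
   vertex 2.9 0.2 0.3
   vertex 0.2 2.5 4.1
  endloop
 endfacet
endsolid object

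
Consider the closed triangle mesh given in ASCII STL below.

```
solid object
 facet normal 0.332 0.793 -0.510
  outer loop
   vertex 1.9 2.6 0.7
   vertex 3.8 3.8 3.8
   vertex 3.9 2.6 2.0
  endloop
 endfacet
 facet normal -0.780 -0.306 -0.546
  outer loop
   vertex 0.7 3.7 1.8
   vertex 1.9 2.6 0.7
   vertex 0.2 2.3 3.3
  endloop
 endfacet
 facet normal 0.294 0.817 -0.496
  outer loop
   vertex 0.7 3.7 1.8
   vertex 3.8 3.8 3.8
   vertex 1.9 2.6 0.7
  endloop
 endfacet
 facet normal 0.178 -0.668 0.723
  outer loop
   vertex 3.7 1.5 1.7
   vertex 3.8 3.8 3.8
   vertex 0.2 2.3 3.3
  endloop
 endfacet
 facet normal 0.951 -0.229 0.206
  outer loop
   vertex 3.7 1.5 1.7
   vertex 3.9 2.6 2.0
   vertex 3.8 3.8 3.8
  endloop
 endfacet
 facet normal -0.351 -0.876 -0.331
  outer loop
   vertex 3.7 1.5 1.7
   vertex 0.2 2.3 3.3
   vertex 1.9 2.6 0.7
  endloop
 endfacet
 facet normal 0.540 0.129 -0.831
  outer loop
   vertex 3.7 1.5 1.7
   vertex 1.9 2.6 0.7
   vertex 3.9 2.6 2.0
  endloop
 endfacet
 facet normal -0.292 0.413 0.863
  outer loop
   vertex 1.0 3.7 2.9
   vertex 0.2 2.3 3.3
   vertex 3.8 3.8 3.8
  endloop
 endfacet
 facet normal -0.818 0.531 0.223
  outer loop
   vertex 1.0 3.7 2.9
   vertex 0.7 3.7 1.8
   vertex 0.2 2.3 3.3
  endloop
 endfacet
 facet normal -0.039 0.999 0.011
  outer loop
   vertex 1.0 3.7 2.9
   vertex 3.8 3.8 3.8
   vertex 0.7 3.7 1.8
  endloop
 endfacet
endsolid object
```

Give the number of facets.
10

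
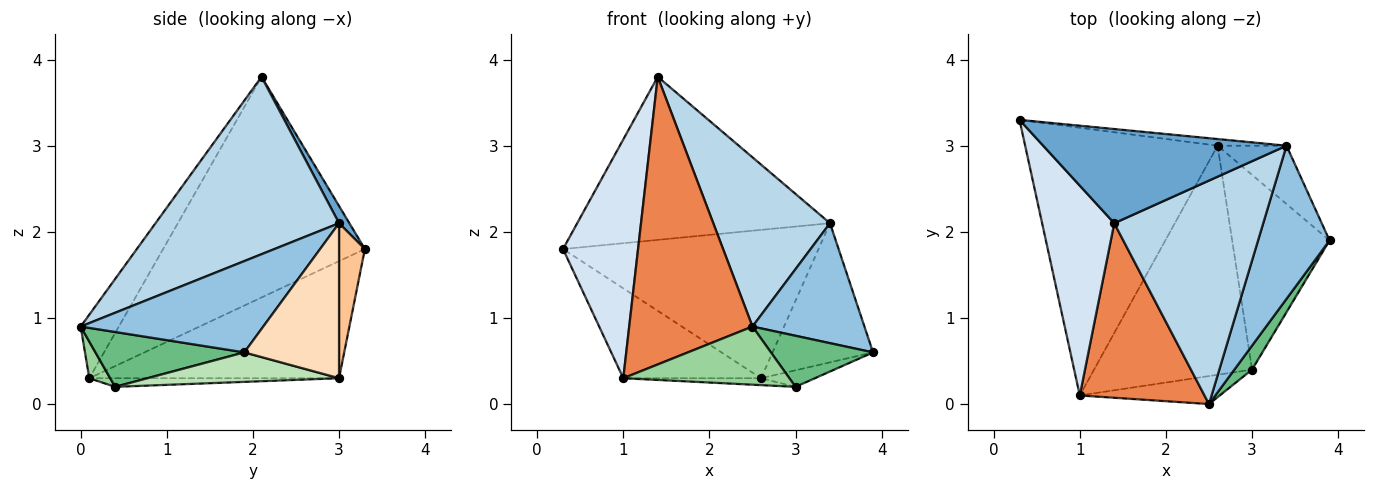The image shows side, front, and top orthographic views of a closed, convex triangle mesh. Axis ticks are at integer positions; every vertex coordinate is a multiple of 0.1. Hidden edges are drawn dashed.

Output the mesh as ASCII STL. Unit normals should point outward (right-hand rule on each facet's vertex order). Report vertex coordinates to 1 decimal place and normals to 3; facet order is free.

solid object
 facet normal 0.035 0.865 0.500
  outer loop
   vertex 3.4 3.0 2.1
   vertex 0.3 3.3 1.8
   vertex 1.4 2.1 3.8
  endloop
 endfacet
 facet normal 0.709 -0.435 0.555
  outer loop
   vertex 3.4 3.0 2.1
   vertex 2.5 0.0 0.9
   vertex 3.9 1.9 0.6
  endloop
 endfacet
 facet normal 0.688 -0.438 0.578
  outer loop
   vertex 3.4 3.0 2.1
   vertex 1.4 2.1 3.8
   vertex 2.5 0.0 0.9
  endloop
 endfacet
 facet normal -0.896 -0.333 0.293
  outer loop
   vertex 1.0 0.1 0.3
   vertex 1.4 2.1 3.8
   vertex 0.3 3.3 1.8
  endloop
 endfacet
 facet normal -0.256 -0.827 0.502
  outer loop
   vertex 1.0 0.1 0.3
   vertex 2.5 0.0 0.9
   vertex 1.4 2.1 3.8
  endloop
 endfacet
 facet normal -0.500 0.276 -0.821
  outer loop
   vertex 2.6 3.0 0.3
   vertex 1.0 0.1 0.3
   vertex 0.3 3.3 1.8
  endloop
 endfacet
 facet normal 0.101 0.994 -0.045
  outer loop
   vertex 2.6 3.0 0.3
   vertex 0.3 3.3 1.8
   vertex 3.4 3.0 2.1
  endloop
 endfacet
 facet normal 0.656 0.696 -0.292
  outer loop
   vertex 2.6 3.0 0.3
   vertex 3.4 3.0 2.1
   vertex 3.9 1.9 0.6
  endloop
 endfacet
 facet normal 0.797 -0.547 0.257
  outer loop
   vertex 3.0 0.4 0.2
   vertex 3.9 1.9 0.6
   vertex 2.5 0.0 0.9
  endloop
 endfacet
 facet normal 0.113 -0.895 -0.431
  outer loop
   vertex 3.0 0.4 0.2
   vertex 2.5 0.0 0.9
   vertex 1.0 0.1 0.3
  endloop
 endfacet
 facet normal 0.289 0.081 -0.954
  outer loop
   vertex 3.0 0.4 0.2
   vertex 2.6 3.0 0.3
   vertex 3.9 1.9 0.6
  endloop
 endfacet
 facet normal -0.054 0.030 -0.998
  outer loop
   vertex 3.0 0.4 0.2
   vertex 1.0 0.1 0.3
   vertex 2.6 3.0 0.3
  endloop
 endfacet
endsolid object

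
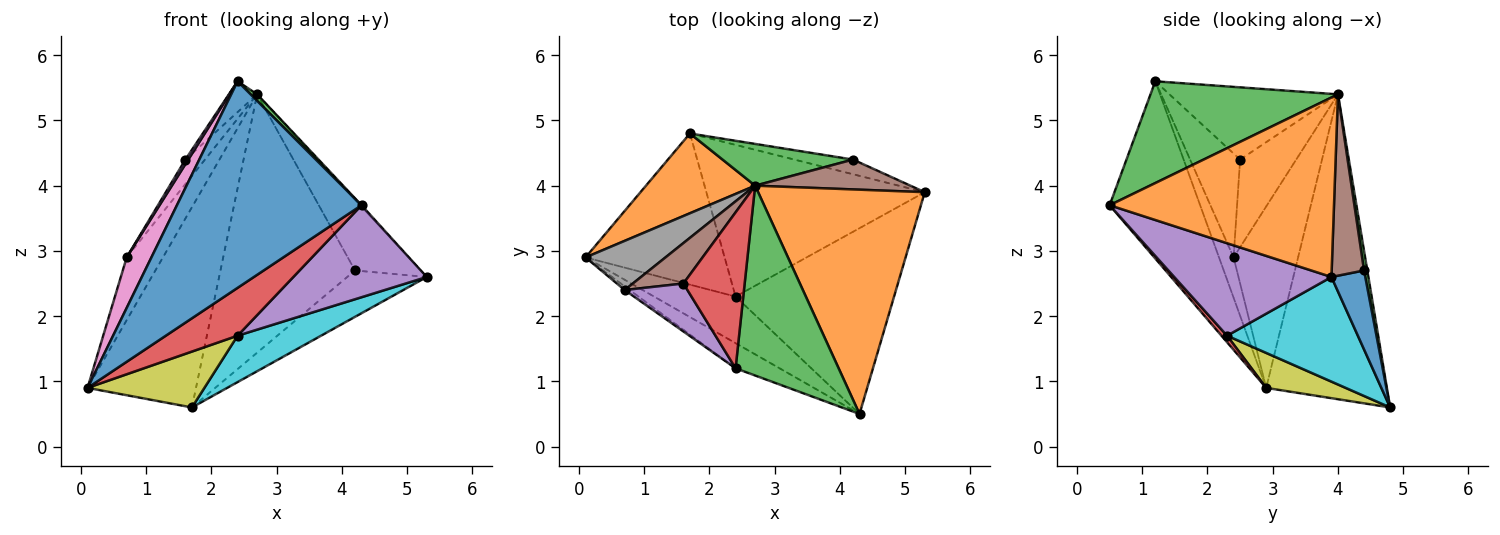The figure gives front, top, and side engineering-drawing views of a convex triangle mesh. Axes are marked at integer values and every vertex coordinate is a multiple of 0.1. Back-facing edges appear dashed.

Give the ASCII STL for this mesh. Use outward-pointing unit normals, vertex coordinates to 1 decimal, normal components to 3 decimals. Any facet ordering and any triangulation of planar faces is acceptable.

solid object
 facet normal -0.438 -0.893 -0.109
  outer loop
   vertex 2.4 1.2 5.6
   vertex 0.1 2.9 0.9
   vertex 4.3 0.5 3.7
  endloop
 endfacet
 facet normal 0.733 0.005 0.680
  outer loop
   vertex 2.7 4.0 5.4
   vertex 4.3 0.5 3.7
   vertex 5.3 3.9 2.6
  endloop
 endfacet
 facet normal 0.702 -0.024 0.711
  outer loop
   vertex 2.7 4.0 5.4
   vertex 2.4 1.2 5.6
   vertex 4.3 0.5 3.7
  endloop
 endfacet
 facet normal 0.056 -0.715 -0.697
  outer loop
   vertex 2.4 2.3 1.7
   vertex 4.3 0.5 3.7
   vertex 0.1 2.9 0.9
  endloop
 endfacet
 facet normal 0.463 -0.393 -0.794
  outer loop
   vertex 2.4 2.3 1.7
   vertex 5.3 3.9 2.6
   vertex 4.3 0.5 3.7
  endloop
 endfacet
 facet normal 0.413 0.839 0.354
  outer loop
   vertex 4.2 4.4 2.7
   vertex 2.7 4.0 5.4
   vertex 5.3 3.9 2.6
  endloop
 endfacet
 facet normal -0.507 -0.860 -0.063
  outer loop
   vertex 0.7 2.4 2.9
   vertex 0.1 2.9 0.9
   vertex 2.4 1.2 5.6
  endloop
 endfacet
 facet normal -0.814 0.457 0.358
  outer loop
   vertex 0.7 2.4 2.9
   vertex 2.7 4.0 5.4
   vertex 0.1 2.9 0.9
  endloop
 endfacet
 facet normal 0.230 -0.337 -0.913
  outer loop
   vertex 1.7 4.8 0.6
   vertex 2.4 2.3 1.7
   vertex 0.1 2.9 0.9
  endloop
 endfacet
 facet normal 0.417 -0.266 -0.869
  outer loop
   vertex 1.7 4.8 0.6
   vertex 5.3 3.9 2.6
   vertex 2.4 2.3 1.7
  endloop
 endfacet
 facet normal 0.376 0.883 -0.280
  outer loop
   vertex 1.7 4.8 0.6
   vertex 4.2 4.4 2.7
   vertex 5.3 3.9 2.6
  endloop
 endfacet
 facet normal -0.719 0.646 0.257
  outer loop
   vertex 1.7 4.8 0.6
   vertex 0.1 2.9 0.9
   vertex 2.7 4.0 5.4
  endloop
 endfacet
 facet normal 0.024 0.987 0.160
  outer loop
   vertex 1.7 4.8 0.6
   vertex 2.7 4.0 5.4
   vertex 4.2 4.4 2.7
  endloop
 endfacet
 facet normal -0.756 0.127 0.642
  outer loop
   vertex 1.6 2.5 4.4
   vertex 2.4 1.2 5.6
   vertex 2.7 4.0 5.4
  endloop
 endfacet
 facet normal -0.855 -0.050 0.516
  outer loop
   vertex 1.6 2.5 4.4
   vertex 0.7 2.4 2.9
   vertex 2.4 1.2 5.6
  endloop
 endfacet
 facet normal -0.829 0.289 0.478
  outer loop
   vertex 1.6 2.5 4.4
   vertex 2.7 4.0 5.4
   vertex 0.7 2.4 2.9
  endloop
 endfacet
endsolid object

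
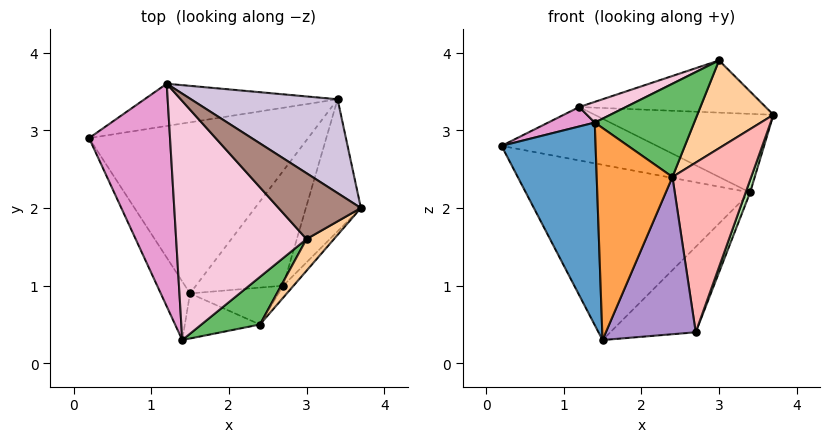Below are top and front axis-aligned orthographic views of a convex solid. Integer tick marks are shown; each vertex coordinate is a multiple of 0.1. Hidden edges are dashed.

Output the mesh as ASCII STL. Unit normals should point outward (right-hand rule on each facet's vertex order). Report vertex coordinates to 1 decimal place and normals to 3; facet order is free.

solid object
 facet normal -0.895 -0.428 -0.124
  outer loop
   vertex 1.5 0.9 0.3
   vertex 1.4 0.3 3.1
   vertex 0.2 2.9 2.8
  endloop
 endfacet
 facet normal -0.236 0.695 -0.679
  outer loop
   vertex 3.4 3.4 2.2
   vertex 1.5 0.9 0.3
   vertex 0.2 2.9 2.8
  endloop
 endfacet
 facet normal 0.050 -0.977 -0.208
  outer loop
   vertex 2.4 0.5 2.4
   vertex 1.4 0.3 3.1
   vertex 1.5 0.9 0.3
  endloop
 endfacet
 facet normal 0.659 -0.707 0.255
  outer loop
   vertex 2.4 0.5 2.4
   vertex 3.7 2.0 3.2
   vertex 3.0 1.6 3.9
  endloop
 endfacet
 facet normal 0.445 -0.798 0.407
  outer loop
   vertex 2.4 0.5 2.4
   vertex 3.0 1.6 3.9
   vertex 1.4 0.3 3.1
  endloop
 endfacet
 facet normal 0.945 -0.031 -0.326
  outer loop
   vertex 2.7 1.0 0.4
   vertex 3.4 3.4 2.2
   vertex 3.7 2.0 3.2
  endloop
 endfacet
 facet normal 0.017 0.597 -0.802
  outer loop
   vertex 2.7 1.0 0.4
   vertex 1.5 0.9 0.3
   vertex 3.4 3.4 2.2
  endloop
 endfacet
 facet normal 0.767 -0.640 -0.045
  outer loop
   vertex 2.7 1.0 0.4
   vertex 3.7 2.0 3.2
   vertex 2.4 0.5 2.4
  endloop
 endfacet
 facet normal 0.100 -0.969 -0.227
  outer loop
   vertex 2.7 1.0 0.4
   vertex 2.4 0.5 2.4
   vertex 1.5 0.9 0.3
  endloop
 endfacet
 facet normal 0.404 0.587 0.701
  outer loop
   vertex 1.2 3.6 3.3
   vertex 3.7 2.0 3.2
   vertex 3.4 3.4 2.2
  endloop
 endfacet
 facet normal 0.394 0.571 0.720
  outer loop
   vertex 1.2 3.6 3.3
   vertex 3.0 1.6 3.9
   vertex 3.7 2.0 3.2
  endloop
 endfacet
 facet normal -0.232 0.763 -0.603
  outer loop
   vertex 1.2 3.6 3.3
   vertex 3.4 3.4 2.2
   vertex 0.2 2.9 2.8
  endloop
 endfacet
 facet normal -0.401 -0.080 0.913
  outer loop
   vertex 1.2 3.6 3.3
   vertex 0.2 2.9 2.8
   vertex 1.4 0.3 3.1
  endloop
 endfacet
 facet normal -0.393 -0.079 0.916
  outer loop
   vertex 1.2 3.6 3.3
   vertex 1.4 0.3 3.1
   vertex 3.0 1.6 3.9
  endloop
 endfacet
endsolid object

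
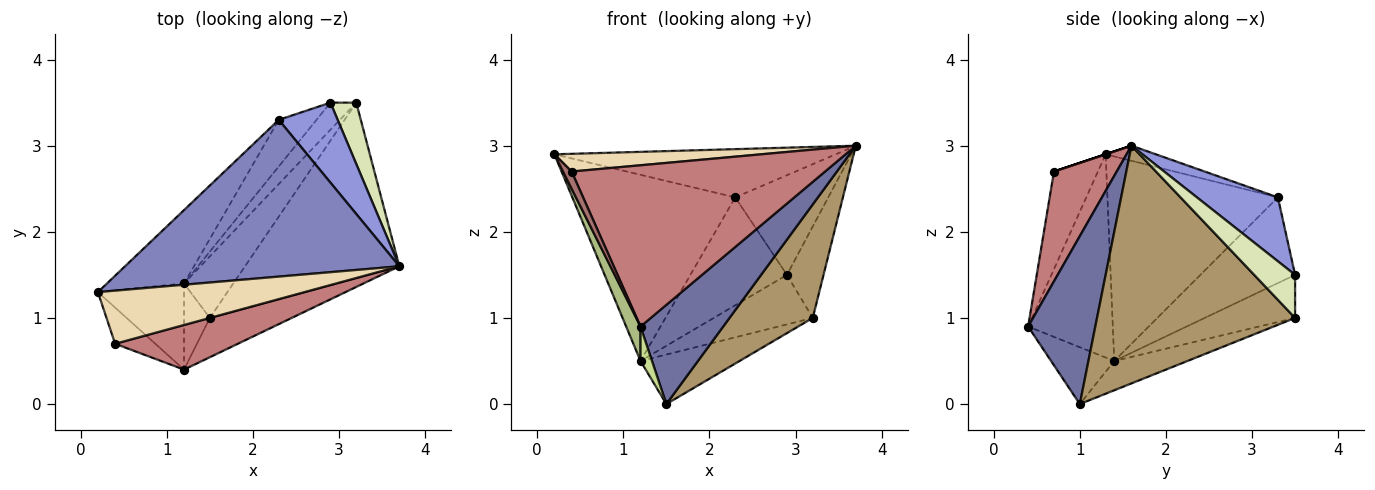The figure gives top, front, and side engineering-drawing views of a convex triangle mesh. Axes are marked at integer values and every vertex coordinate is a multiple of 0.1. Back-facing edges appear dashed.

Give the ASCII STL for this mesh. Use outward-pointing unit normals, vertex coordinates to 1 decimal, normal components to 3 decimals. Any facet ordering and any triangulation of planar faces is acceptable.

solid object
 facet normal 0.603 -0.742 -0.294
  outer loop
   vertex 1.2 0.4 0.9
   vertex 1.5 1.0 0.0
   vertex 3.7 1.6 3.0
  endloop
 endfacet
 facet normal -0.052 0.294 0.954
  outer loop
   vertex 2.3 3.3 2.4
   vertex 0.2 1.3 2.9
   vertex 3.7 1.6 3.0
  endloop
 endfacet
 facet normal 0.562 0.645 0.518
  outer loop
   vertex 2.3 3.3 2.4
   vertex 3.7 1.6 3.0
   vertex 2.9 3.5 1.5
  endloop
 endfacet
 facet normal -0.697 0.667 -0.263
  outer loop
   vertex 1.2 1.4 0.5
   vertex 0.2 1.3 2.9
   vertex 2.3 3.3 2.4
  endloop
 endfacet
 facet normal -0.669 0.682 -0.295
  outer loop
   vertex 1.2 1.4 0.5
   vertex 2.3 3.3 2.4
   vertex 2.9 3.5 1.5
  endloop
 endfacet
 facet normal -0.910 -0.154 -0.385
  outer loop
   vertex 1.2 1.4 0.5
   vertex 1.2 0.4 0.9
   vertex 0.2 1.3 2.9
  endloop
 endfacet
 facet normal -0.898 -0.163 -0.408
  outer loop
   vertex 1.2 1.4 0.5
   vertex 1.5 1.0 0.0
   vertex 1.2 0.4 0.9
  endloop
 endfacet
 facet normal 0.680 0.609 0.408
  outer loop
   vertex 3.2 3.5 1.0
   vertex 2.9 3.5 1.5
   vertex 3.7 1.6 3.0
  endloop
 endfacet
 facet normal 0.791 -0.332 -0.514
  outer loop
   vertex 3.2 3.5 1.0
   vertex 3.7 1.6 3.0
   vertex 1.5 1.0 0.0
  endloop
 endfacet
 facet normal -0.625 0.685 -0.375
  outer loop
   vertex 3.2 3.5 1.0
   vertex 1.2 1.4 0.5
   vertex 2.9 3.5 1.5
  endloop
 endfacet
 facet normal -0.420 0.569 -0.707
  outer loop
   vertex 3.2 3.5 1.0
   vertex 1.5 1.0 0.0
   vertex 1.2 1.4 0.5
  endloop
 endfacet
 facet normal 0.000 -0.316 0.949
  outer loop
   vertex 0.4 0.7 2.7
   vertex 3.7 1.6 3.0
   vertex 0.2 1.3 2.9
  endloop
 endfacet
 facet normal -0.910 -0.178 -0.375
  outer loop
   vertex 0.4 0.7 2.7
   vertex 0.2 1.3 2.9
   vertex 1.2 0.4 0.9
  endloop
 endfacet
 facet normal 0.232 -0.937 0.259
  outer loop
   vertex 0.4 0.7 2.7
   vertex 1.2 0.4 0.9
   vertex 3.7 1.6 3.0
  endloop
 endfacet
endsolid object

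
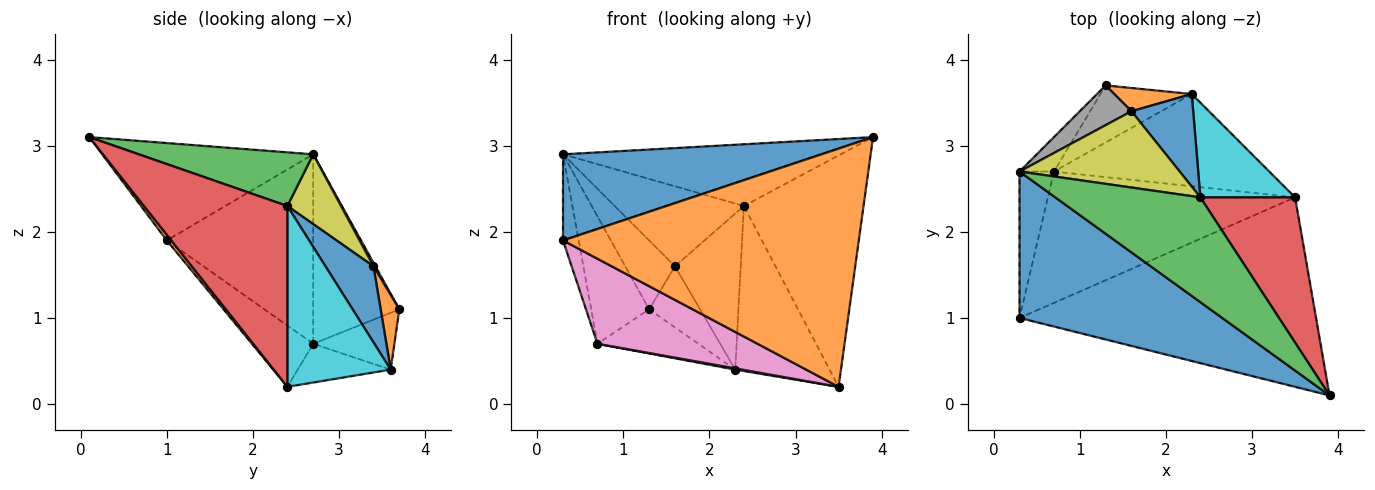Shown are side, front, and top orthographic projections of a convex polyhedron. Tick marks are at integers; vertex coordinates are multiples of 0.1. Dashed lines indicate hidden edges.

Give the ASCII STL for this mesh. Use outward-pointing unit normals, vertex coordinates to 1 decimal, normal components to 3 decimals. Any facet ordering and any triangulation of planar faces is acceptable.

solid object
 facet normal -0.383 -0.468 0.796
  outer loop
   vertex 0.3 1.0 1.9
   vertex 3.9 0.1 3.1
   vertex 0.3 2.7 2.9
  endloop
 endfacet
 facet normal 0.012 -0.783 -0.622
  outer loop
   vertex 0.3 1.0 1.9
   vertex 3.5 2.4 0.2
   vertex 3.9 0.1 3.1
  endloop
 endfacet
 facet normal 0.304 0.484 0.821
  outer loop
   vertex 2.4 2.4 2.3
   vertex 0.3 2.7 2.9
   vertex 3.9 0.1 3.1
  endloop
 endfacet
 facet normal 0.712 0.594 0.373
  outer loop
   vertex 2.4 2.4 2.3
   vertex 3.9 0.1 3.1
   vertex 3.5 2.4 0.2
  endloop
 endfacet
 facet normal -0.820 0.552 -0.149
  outer loop
   vertex 0.7 2.7 0.7
   vertex 0.3 2.7 2.9
   vertex 1.3 3.7 1.1
  endloop
 endfacet
 facet normal -0.978 0.105 -0.178
  outer loop
   vertex 0.7 2.7 0.7
   vertex 0.3 1.0 1.9
   vertex 0.3 2.7 2.9
  endloop
 endfacet
 facet normal -0.204 -0.532 -0.822
  outer loop
   vertex 0.7 2.7 0.7
   vertex 3.5 2.4 0.2
   vertex 0.3 1.0 1.9
  endloop
 endfacet
 facet normal 0.033 0.866 0.499
  outer loop
   vertex 1.6 3.4 1.6
   vertex 1.3 3.7 1.1
   vertex 0.3 2.7 2.9
  endloop
 endfacet
 facet normal 0.288 0.693 0.661
  outer loop
   vertex 1.6 3.4 1.6
   vertex 0.3 2.7 2.9
   vertex 2.4 2.4 2.3
  endloop
 endfacet
 facet normal 0.689 0.629 0.361
  outer loop
   vertex 2.3 3.6 0.4
   vertex 2.4 2.4 2.3
   vertex 3.5 2.4 0.2
  endloop
 endfacet
 facet normal 0.532 0.728 0.432
  outer loop
   vertex 2.3 3.6 0.4
   vertex 1.6 3.4 1.6
   vertex 2.4 2.4 2.3
  endloop
 endfacet
 facet normal 0.324 0.884 0.336
  outer loop
   vertex 2.3 3.6 0.4
   vertex 1.3 3.7 1.1
   vertex 1.6 3.4 1.6
  endloop
 endfacet
 facet normal -0.177 -0.013 -0.984
  outer loop
   vertex 2.3 3.6 0.4
   vertex 3.5 2.4 0.2
   vertex 0.7 2.7 0.7
  endloop
 endfacet
 facet normal -0.442 0.549 -0.710
  outer loop
   vertex 2.3 3.6 0.4
   vertex 0.7 2.7 0.7
   vertex 1.3 3.7 1.1
  endloop
 endfacet
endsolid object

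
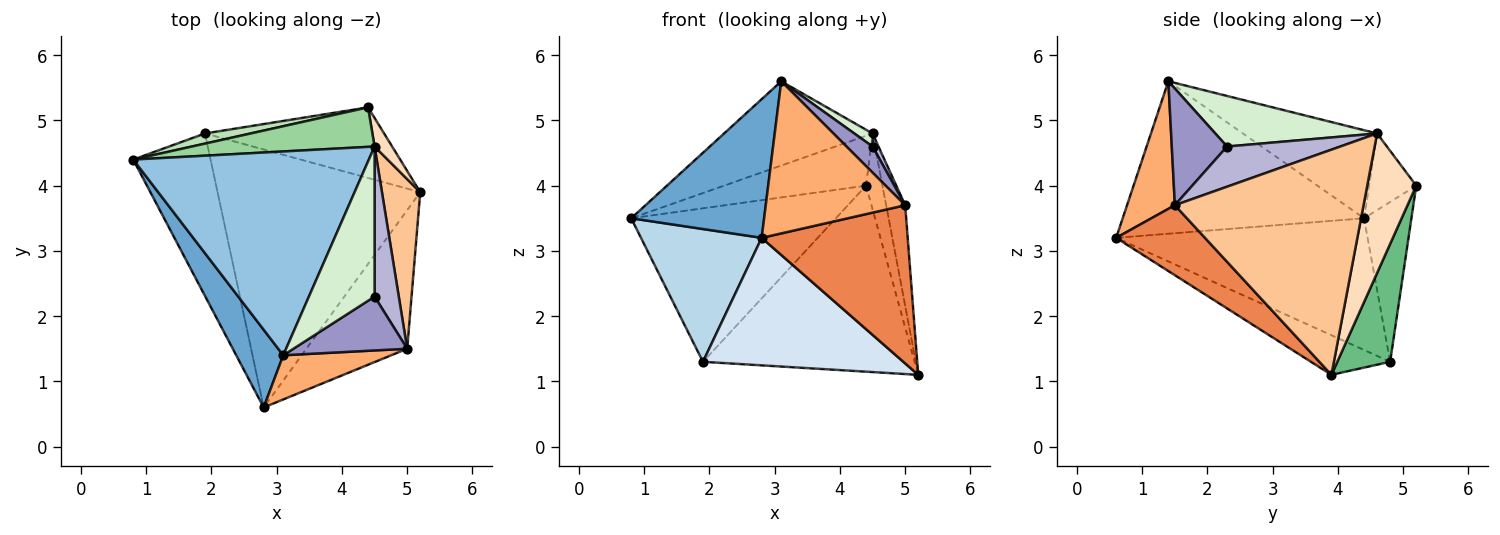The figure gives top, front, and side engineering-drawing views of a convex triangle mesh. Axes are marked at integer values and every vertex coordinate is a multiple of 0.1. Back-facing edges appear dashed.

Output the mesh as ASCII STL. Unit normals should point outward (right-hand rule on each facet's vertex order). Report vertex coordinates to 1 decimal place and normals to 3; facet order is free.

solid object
 facet normal -0.846 -0.466 0.261
  outer loop
   vertex 3.1 1.4 5.6
   vertex 0.8 4.4 3.5
   vertex 2.8 0.6 3.2
  endloop
 endfacet
 facet normal -0.326 0.361 0.873
  outer loop
   vertex 4.5 4.6 4.8
   vertex 0.8 4.4 3.5
   vertex 3.1 1.4 5.6
  endloop
 endfacet
 facet normal -0.797 -0.382 -0.468
  outer loop
   vertex 1.9 4.8 1.3
   vertex 2.8 0.6 3.2
   vertex 0.8 4.4 3.5
  endloop
 endfacet
 facet normal -0.173 -0.436 -0.883
  outer loop
   vertex 1.9 4.8 1.3
   vertex 5.2 3.9 1.1
   vertex 2.8 0.6 3.2
  endloop
 endfacet
 facet normal 0.416 -0.684 -0.599
  outer loop
   vertex 5.0 1.5 3.7
   vertex 2.8 0.6 3.2
   vertex 5.2 3.9 1.1
  endloop
 endfacet
 facet normal 0.313 -0.912 0.265
  outer loop
   vertex 5.0 1.5 3.7
   vertex 3.1 1.4 5.6
   vertex 2.8 0.6 3.2
  endloop
 endfacet
 facet normal 0.981 0.099 0.167
  outer loop
   vertex 5.0 1.5 3.7
   vertex 5.2 3.9 1.1
   vertex 4.5 4.6 4.8
  endloop
 endfacet
 facet normal 0.942 0.315 0.119
  outer loop
   vertex 4.4 5.2 4.0
   vertex 4.5 4.6 4.8
   vertex 5.2 3.9 1.1
  endloop
 endfacet
 facet normal 0.227 0.910 -0.345
  outer loop
   vertex 4.4 5.2 4.0
   vertex 5.2 3.9 1.1
   vertex 1.9 4.8 1.3
  endloop
 endfacet
 facet normal -0.252 0.759 0.601
  outer loop
   vertex 4.4 5.2 4.0
   vertex 0.8 4.4 3.5
   vertex 4.5 4.6 4.8
  endloop
 endfacet
 facet normal -0.225 0.972 0.064
  outer loop
   vertex 4.4 5.2 4.0
   vertex 1.9 4.8 1.3
   vertex 0.8 4.4 3.5
  endloop
 endfacet
 facet normal 0.609 -0.069 0.790
  outer loop
   vertex 4.5 2.3 4.6
   vertex 4.5 4.6 4.8
   vertex 3.1 1.4 5.6
  endloop
 endfacet
 facet normal 0.678 -0.320 0.661
  outer loop
   vertex 4.5 2.3 4.6
   vertex 3.1 1.4 5.6
   vertex 5.0 1.5 3.7
  endloop
 endfacet
 facet normal 0.856 -0.045 0.515
  outer loop
   vertex 4.5 2.3 4.6
   vertex 5.0 1.5 3.7
   vertex 4.5 4.6 4.8
  endloop
 endfacet
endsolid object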